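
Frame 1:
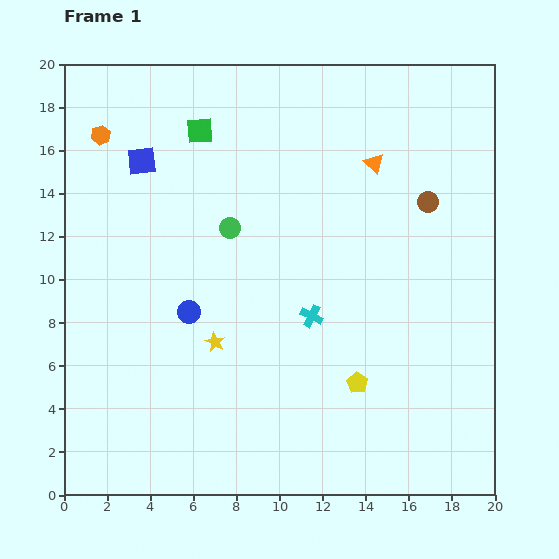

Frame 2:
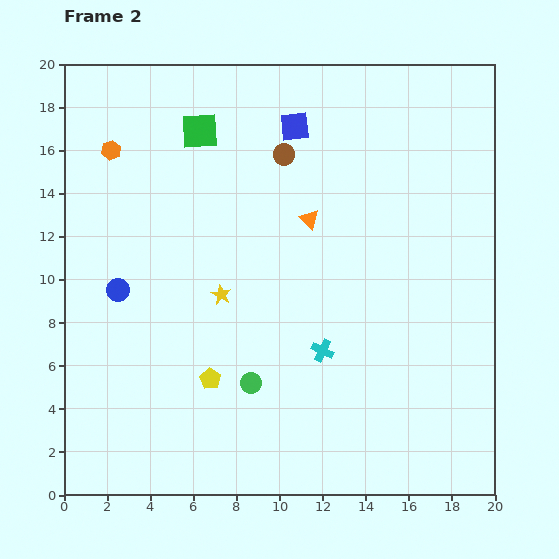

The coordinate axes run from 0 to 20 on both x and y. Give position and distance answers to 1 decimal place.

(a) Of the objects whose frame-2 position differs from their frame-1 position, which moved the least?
the orange hexagon

(moved 0.9)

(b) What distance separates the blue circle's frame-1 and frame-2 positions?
3.4

The blue circle moved from (5.8, 8.5) to (2.5, 9.5), a distance of √(3.3² + 1.0²) ≈ 3.4.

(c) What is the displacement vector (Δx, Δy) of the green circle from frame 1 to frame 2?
(1.0, -7.2)

The green circle was at (7.7, 12.4) in frame 1 and (8.7, 5.2) in frame 2.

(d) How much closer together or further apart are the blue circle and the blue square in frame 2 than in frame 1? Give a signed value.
+3.9

Distance in frame 1: 7.3. Distance in frame 2: 11.2.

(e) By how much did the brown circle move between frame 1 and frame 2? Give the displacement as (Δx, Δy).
(-6.7, 2.2)

The brown circle was at (16.9, 13.6) in frame 1 and (10.2, 15.8) in frame 2.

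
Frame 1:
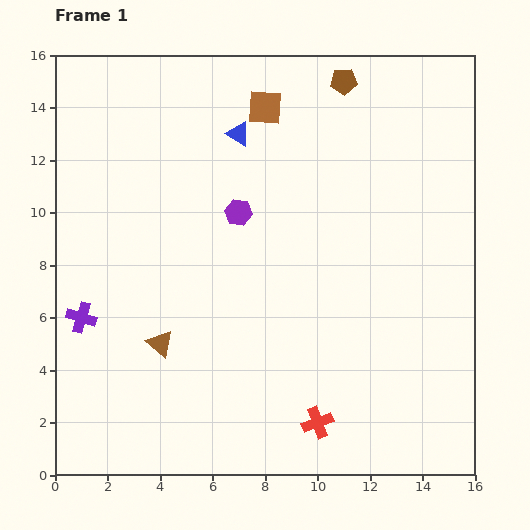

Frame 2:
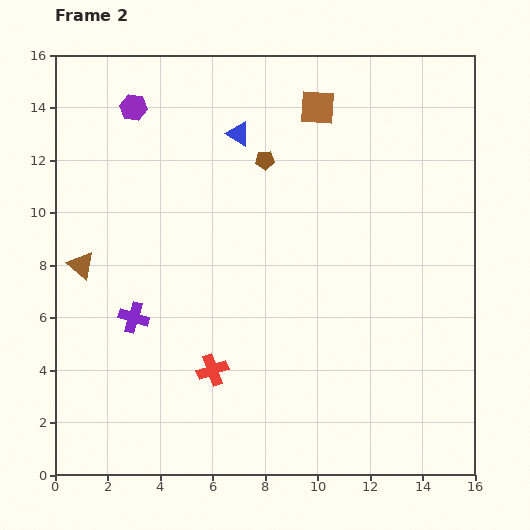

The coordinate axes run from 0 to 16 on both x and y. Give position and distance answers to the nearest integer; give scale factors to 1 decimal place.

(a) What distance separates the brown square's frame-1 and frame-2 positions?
2

The brown square moved from (8, 14) to (10, 14), a distance of √(2² + 0²) ≈ 2.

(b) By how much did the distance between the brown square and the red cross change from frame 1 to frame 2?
-1

Distance in frame 1: 12. Distance in frame 2: 11.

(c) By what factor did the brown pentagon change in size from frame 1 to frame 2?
0.7×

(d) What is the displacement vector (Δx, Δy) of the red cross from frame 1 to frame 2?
(-4, 2)

The red cross was at (10, 2) in frame 1 and (6, 4) in frame 2.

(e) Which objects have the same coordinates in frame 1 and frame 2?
the blue triangle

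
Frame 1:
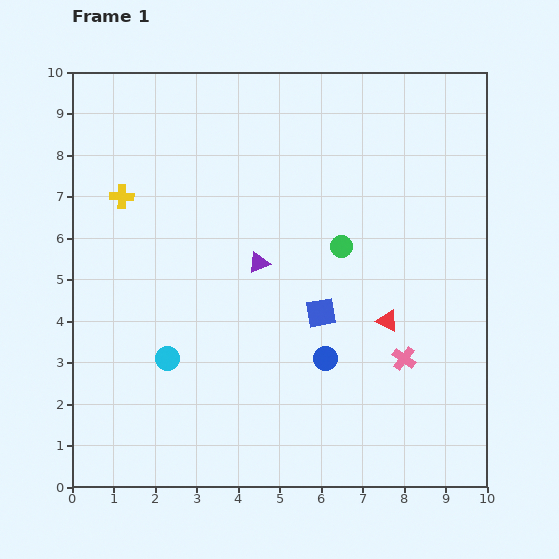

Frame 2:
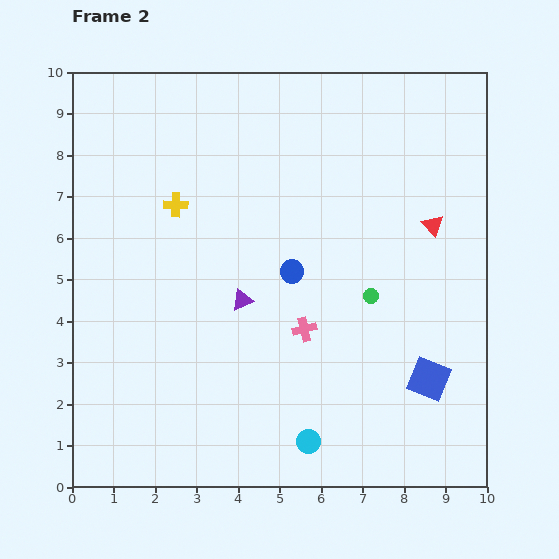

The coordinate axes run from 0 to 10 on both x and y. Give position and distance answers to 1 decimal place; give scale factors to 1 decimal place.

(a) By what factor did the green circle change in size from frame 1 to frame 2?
0.7×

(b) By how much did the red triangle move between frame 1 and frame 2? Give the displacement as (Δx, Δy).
(1.1, 2.3)

The red triangle was at (7.6, 4.0) in frame 1 and (8.7, 6.3) in frame 2.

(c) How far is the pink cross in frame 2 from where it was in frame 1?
2.5

The pink cross moved from (8.0, 3.1) to (5.6, 3.8), a distance of √(2.4² + 0.7²) ≈ 2.5.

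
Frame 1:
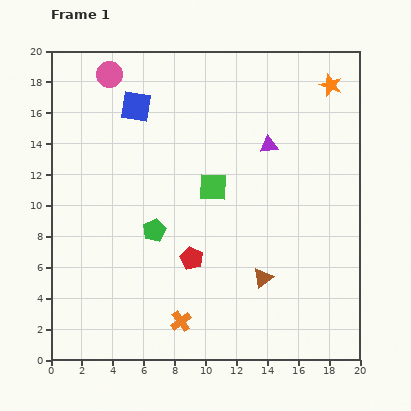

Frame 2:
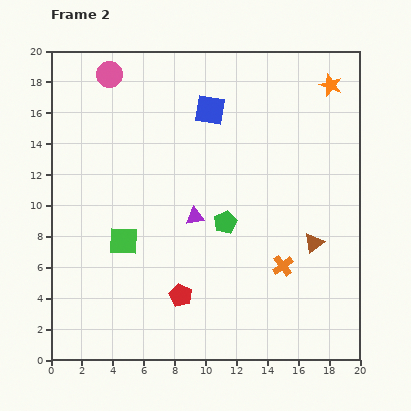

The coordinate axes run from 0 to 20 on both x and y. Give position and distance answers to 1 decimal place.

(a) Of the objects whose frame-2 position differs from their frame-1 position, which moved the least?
the red pentagon

(moved 2.5)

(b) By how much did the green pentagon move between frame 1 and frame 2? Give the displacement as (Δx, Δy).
(4.6, 0.5)

The green pentagon was at (6.7, 8.4) in frame 1 and (11.3, 8.9) in frame 2.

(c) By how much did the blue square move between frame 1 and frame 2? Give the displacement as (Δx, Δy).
(4.8, -0.2)

The blue square was at (5.5, 16.4) in frame 1 and (10.3, 16.2) in frame 2.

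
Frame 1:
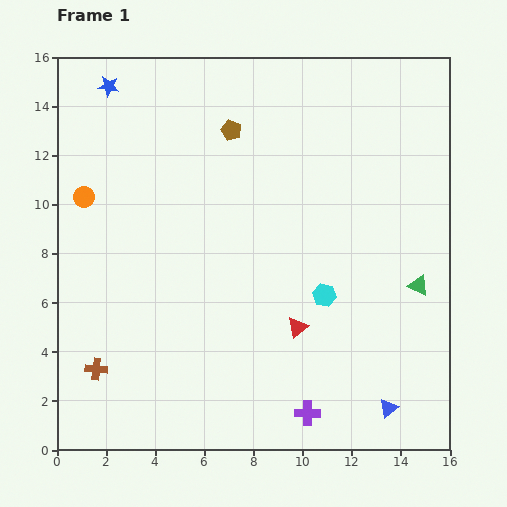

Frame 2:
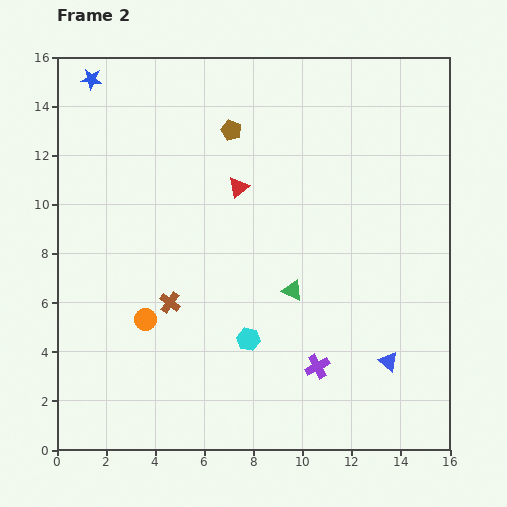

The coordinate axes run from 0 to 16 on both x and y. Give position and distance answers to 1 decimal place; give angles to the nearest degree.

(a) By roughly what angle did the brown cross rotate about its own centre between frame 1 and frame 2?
30° clockwise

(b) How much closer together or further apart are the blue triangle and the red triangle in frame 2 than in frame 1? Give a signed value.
+4.4

Distance in frame 1: 5.0. Distance in frame 2: 9.4.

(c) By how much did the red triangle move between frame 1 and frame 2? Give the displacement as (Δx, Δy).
(-2.4, 5.7)

The red triangle was at (9.8, 5.0) in frame 1 and (7.4, 10.7) in frame 2.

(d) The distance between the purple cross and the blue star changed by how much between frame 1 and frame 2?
-0.7

Distance in frame 1: 15.6. Distance in frame 2: 14.9.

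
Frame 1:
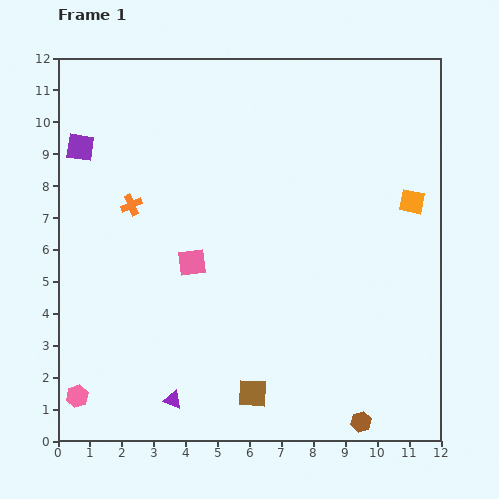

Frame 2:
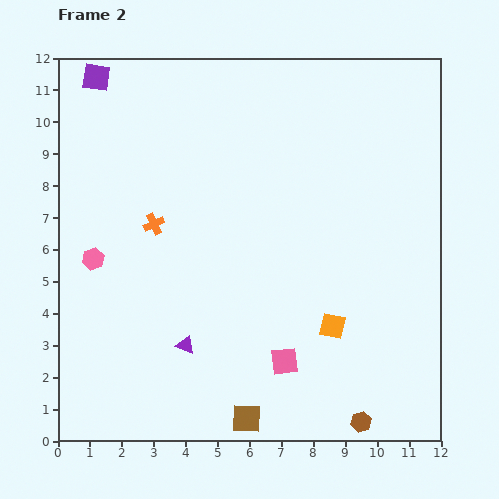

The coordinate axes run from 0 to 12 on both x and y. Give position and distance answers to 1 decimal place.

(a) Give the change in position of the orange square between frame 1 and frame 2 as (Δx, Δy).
(-2.5, -3.9)

The orange square was at (11.1, 7.5) in frame 1 and (8.6, 3.6) in frame 2.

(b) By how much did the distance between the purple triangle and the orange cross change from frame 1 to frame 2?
-2.3

Distance in frame 1: 6.2. Distance in frame 2: 3.9.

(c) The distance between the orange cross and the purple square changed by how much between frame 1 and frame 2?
+2.5

Distance in frame 1: 2.4. Distance in frame 2: 4.9.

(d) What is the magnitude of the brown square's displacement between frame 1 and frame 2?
0.8

The brown square moved from (6.1, 1.5) to (5.9, 0.7), a distance of √(0.2² + 0.8²) ≈ 0.8.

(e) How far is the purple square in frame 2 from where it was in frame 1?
2.3

The purple square moved from (0.7, 9.2) to (1.2, 11.4), a distance of √(0.5² + 2.2²) ≈ 2.3.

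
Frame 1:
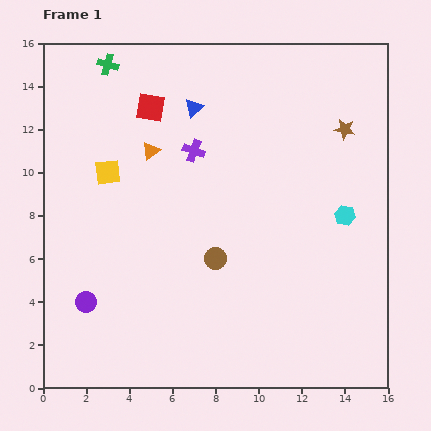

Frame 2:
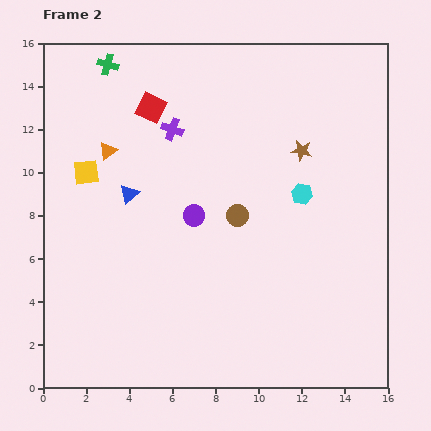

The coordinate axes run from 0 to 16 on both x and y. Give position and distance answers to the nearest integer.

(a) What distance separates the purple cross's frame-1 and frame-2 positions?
1

The purple cross moved from (7, 11) to (6, 12), a distance of √(1² + 1²) ≈ 1.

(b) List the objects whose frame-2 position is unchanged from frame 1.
the red square, the green cross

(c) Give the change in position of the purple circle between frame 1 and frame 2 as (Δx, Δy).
(5, 4)

The purple circle was at (2, 4) in frame 1 and (7, 8) in frame 2.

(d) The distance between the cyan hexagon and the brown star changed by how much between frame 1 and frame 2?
-2

Distance in frame 1: 4. Distance in frame 2: 2.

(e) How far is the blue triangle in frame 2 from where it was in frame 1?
5

The blue triangle moved from (7, 13) to (4, 9), a distance of √(3² + 4²) ≈ 5.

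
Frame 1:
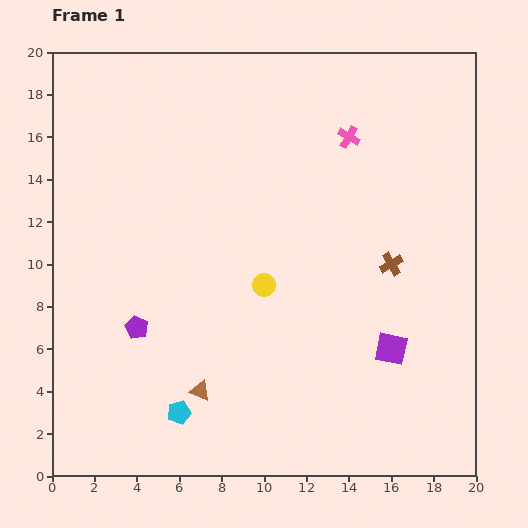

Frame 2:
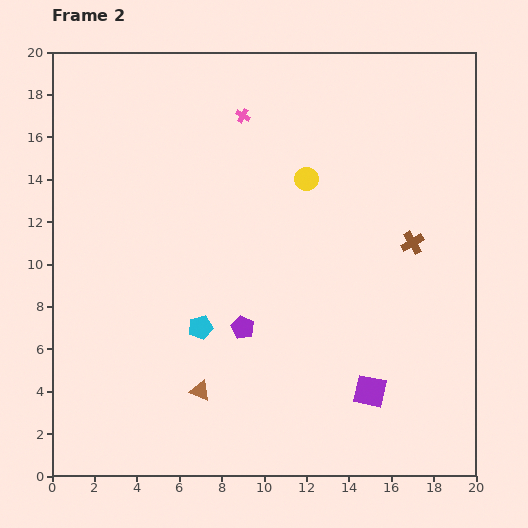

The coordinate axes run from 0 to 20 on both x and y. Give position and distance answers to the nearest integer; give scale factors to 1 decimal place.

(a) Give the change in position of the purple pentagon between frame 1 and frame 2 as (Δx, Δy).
(5, 0)

The purple pentagon was at (4, 7) in frame 1 and (9, 7) in frame 2.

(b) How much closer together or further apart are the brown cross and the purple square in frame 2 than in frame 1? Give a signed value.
+3

Distance in frame 1: 4. Distance in frame 2: 7.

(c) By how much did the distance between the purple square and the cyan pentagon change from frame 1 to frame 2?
-1

Distance in frame 1: 10. Distance in frame 2: 9.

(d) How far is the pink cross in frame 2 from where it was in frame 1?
5

The pink cross moved from (14, 16) to (9, 17), a distance of √(5² + 1²) ≈ 5.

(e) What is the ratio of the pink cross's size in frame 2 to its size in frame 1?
0.6×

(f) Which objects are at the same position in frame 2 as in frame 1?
the brown triangle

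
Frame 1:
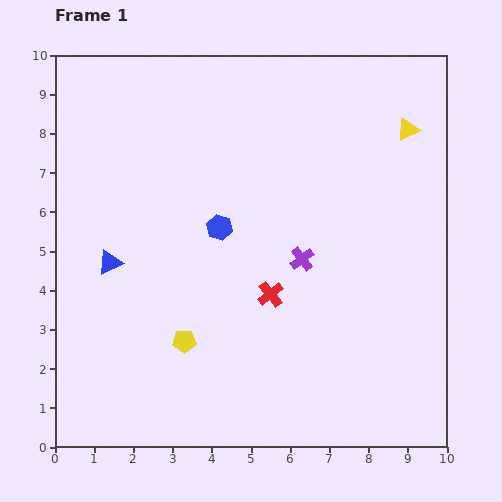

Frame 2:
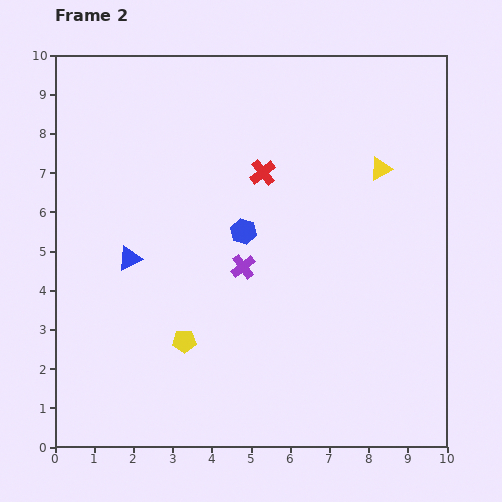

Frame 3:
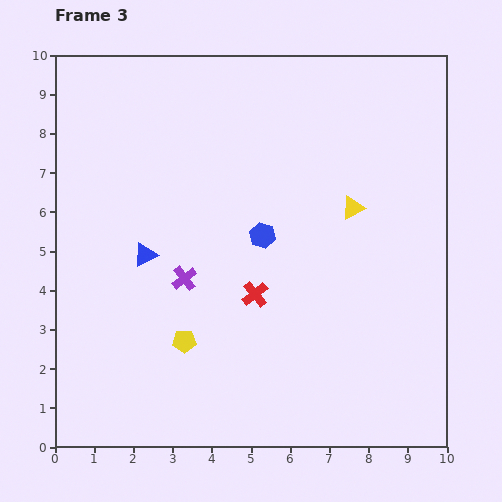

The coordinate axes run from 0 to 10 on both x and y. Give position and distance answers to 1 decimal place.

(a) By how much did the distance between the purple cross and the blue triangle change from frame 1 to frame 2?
-2.0

Distance in frame 1: 4.9. Distance in frame 2: 2.9.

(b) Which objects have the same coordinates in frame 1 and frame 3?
the yellow pentagon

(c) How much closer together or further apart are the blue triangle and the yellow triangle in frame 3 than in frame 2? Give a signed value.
-1.4

Distance in frame 2: 6.8. Distance in frame 3: 5.4.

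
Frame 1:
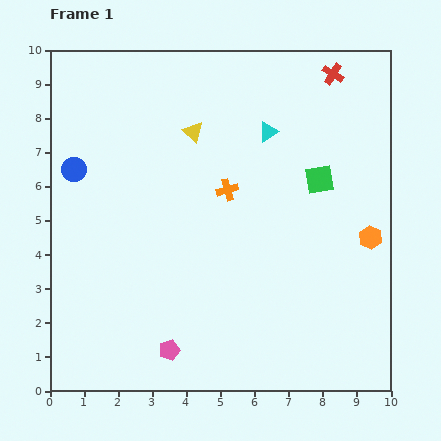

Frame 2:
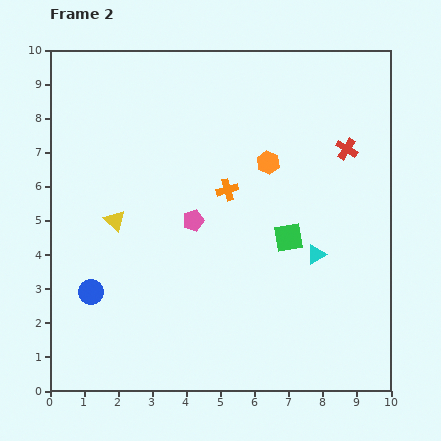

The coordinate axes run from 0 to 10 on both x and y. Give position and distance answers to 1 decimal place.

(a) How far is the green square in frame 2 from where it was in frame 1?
1.9

The green square moved from (7.9, 6.2) to (7.0, 4.5), a distance of √(0.9² + 1.7²) ≈ 1.9.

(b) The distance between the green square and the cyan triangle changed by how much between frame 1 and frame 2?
-1.2

Distance in frame 1: 2.1. Distance in frame 2: 0.9.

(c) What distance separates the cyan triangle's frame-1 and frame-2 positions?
3.9

The cyan triangle moved from (6.4, 7.6) to (7.8, 4.0), a distance of √(1.4² + 3.6²) ≈ 3.9.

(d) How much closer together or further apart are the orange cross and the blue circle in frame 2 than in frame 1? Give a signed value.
+0.5

Distance in frame 1: 4.5. Distance in frame 2: 5.0.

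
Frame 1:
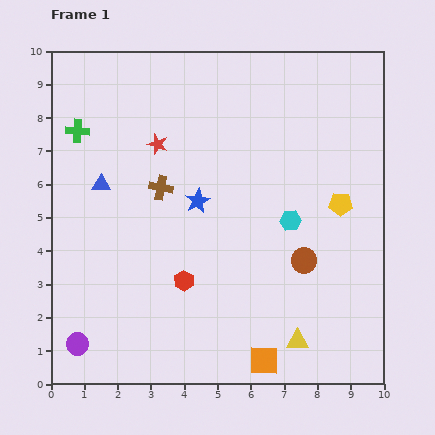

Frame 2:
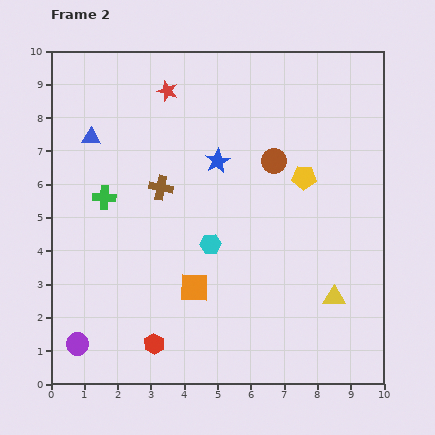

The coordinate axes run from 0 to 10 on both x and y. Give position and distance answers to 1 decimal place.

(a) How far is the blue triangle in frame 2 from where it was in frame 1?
1.4

The blue triangle moved from (1.5, 6.0) to (1.2, 7.4), a distance of √(0.3² + 1.4²) ≈ 1.4.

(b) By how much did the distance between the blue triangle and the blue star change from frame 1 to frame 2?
+1.0

Distance in frame 1: 2.9. Distance in frame 2: 3.9.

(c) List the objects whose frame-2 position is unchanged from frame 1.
the brown cross, the purple circle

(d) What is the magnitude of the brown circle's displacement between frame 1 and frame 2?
3.1

The brown circle moved from (7.6, 3.7) to (6.7, 6.7), a distance of √(0.9² + 3.0²) ≈ 3.1.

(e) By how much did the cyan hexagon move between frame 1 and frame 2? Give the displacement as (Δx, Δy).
(-2.4, -0.7)

The cyan hexagon was at (7.2, 4.9) in frame 1 and (4.8, 4.2) in frame 2.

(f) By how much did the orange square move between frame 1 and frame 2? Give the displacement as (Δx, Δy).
(-2.1, 2.2)

The orange square was at (6.4, 0.7) in frame 1 and (4.3, 2.9) in frame 2.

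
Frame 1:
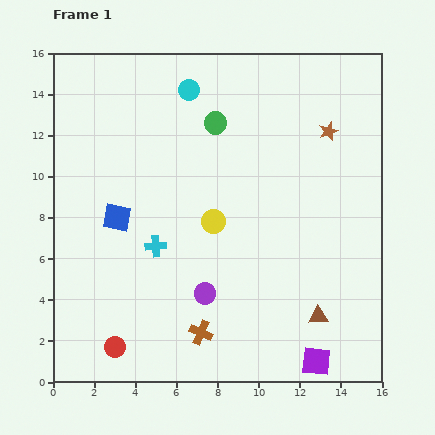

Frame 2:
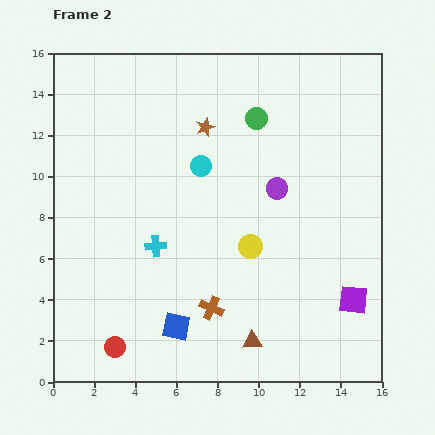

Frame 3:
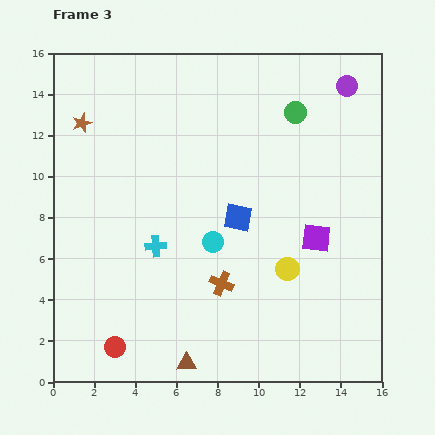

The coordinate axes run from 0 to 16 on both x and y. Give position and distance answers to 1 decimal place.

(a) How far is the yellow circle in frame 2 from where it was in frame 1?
2.2

The yellow circle moved from (7.8, 7.8) to (9.6, 6.6), a distance of √(1.8² + 1.2²) ≈ 2.2.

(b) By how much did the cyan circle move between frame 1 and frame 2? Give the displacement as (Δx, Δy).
(0.6, -3.7)

The cyan circle was at (6.6, 14.2) in frame 1 and (7.2, 10.5) in frame 2.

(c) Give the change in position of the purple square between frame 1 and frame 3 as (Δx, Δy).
(0.0, 6.0)

The purple square was at (12.8, 1.0) in frame 1 and (12.8, 7.0) in frame 3.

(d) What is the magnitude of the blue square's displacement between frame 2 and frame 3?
6.1

The blue square moved from (6.0, 2.7) to (9.0, 8.0), a distance of √(3.0² + 5.3²) ≈ 6.1.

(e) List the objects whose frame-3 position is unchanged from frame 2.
the red circle, the cyan cross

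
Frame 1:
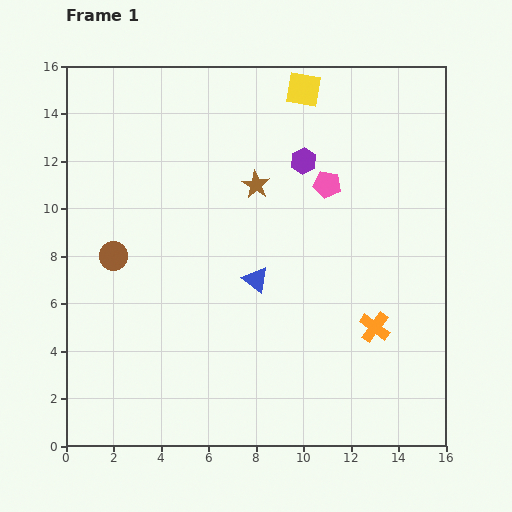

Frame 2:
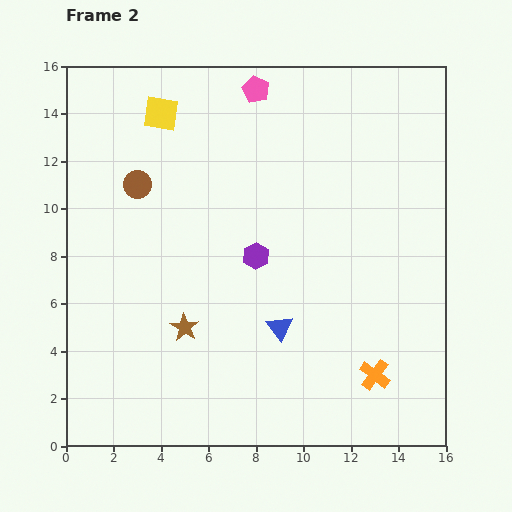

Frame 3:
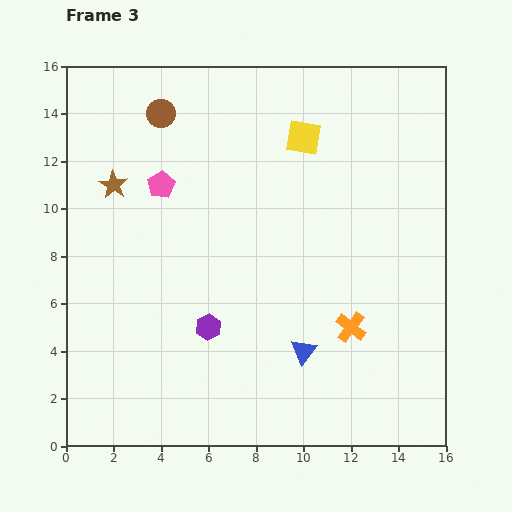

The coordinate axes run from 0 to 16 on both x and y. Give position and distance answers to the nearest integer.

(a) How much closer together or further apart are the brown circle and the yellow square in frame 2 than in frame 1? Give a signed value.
-8

Distance in frame 1: 11. Distance in frame 2: 3.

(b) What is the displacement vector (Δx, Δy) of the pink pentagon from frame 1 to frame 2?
(-3, 4)

The pink pentagon was at (11, 11) in frame 1 and (8, 15) in frame 2.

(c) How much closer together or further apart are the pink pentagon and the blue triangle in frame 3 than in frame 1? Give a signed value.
+4

Distance in frame 1: 5. Distance in frame 3: 9.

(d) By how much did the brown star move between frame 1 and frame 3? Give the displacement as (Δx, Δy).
(-6, 0)

The brown star was at (8, 11) in frame 1 and (2, 11) in frame 3.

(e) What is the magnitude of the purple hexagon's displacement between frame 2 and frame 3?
4

The purple hexagon moved from (8, 8) to (6, 5), a distance of √(2² + 3²) ≈ 4.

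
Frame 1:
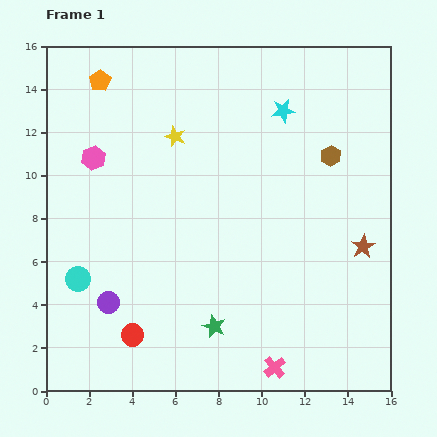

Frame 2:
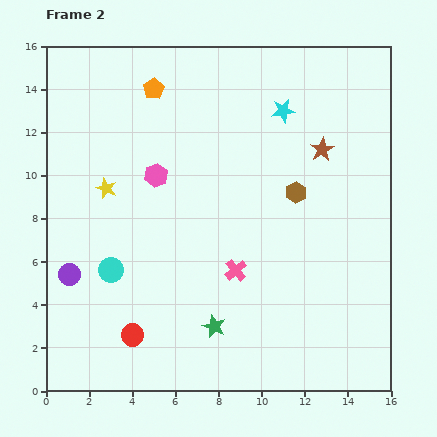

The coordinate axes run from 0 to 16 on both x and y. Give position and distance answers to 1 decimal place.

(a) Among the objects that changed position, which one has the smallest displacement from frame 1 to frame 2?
the cyan circle

(moved 1.6)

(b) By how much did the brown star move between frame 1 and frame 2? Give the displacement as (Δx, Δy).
(-1.9, 4.5)

The brown star was at (14.7, 6.7) in frame 1 and (12.8, 11.2) in frame 2.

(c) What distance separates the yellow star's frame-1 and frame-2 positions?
4.0

The yellow star moved from (6.0, 11.8) to (2.8, 9.4), a distance of √(3.2² + 2.4²) ≈ 4.0.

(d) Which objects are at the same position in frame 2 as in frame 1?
the green star, the red circle, the cyan star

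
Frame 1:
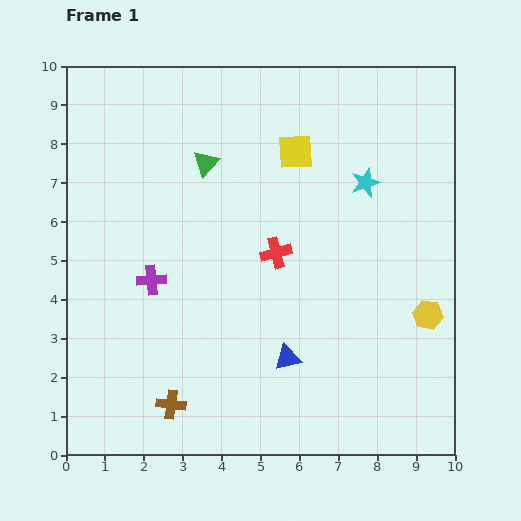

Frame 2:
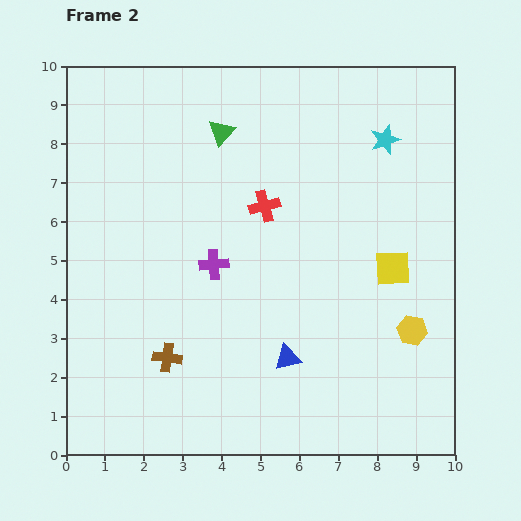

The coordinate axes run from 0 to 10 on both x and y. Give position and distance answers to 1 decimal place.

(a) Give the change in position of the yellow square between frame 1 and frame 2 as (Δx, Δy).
(2.5, -3.0)

The yellow square was at (5.9, 7.8) in frame 1 and (8.4, 4.8) in frame 2.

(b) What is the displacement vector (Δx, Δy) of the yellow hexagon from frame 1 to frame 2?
(-0.4, -0.4)

The yellow hexagon was at (9.3, 3.6) in frame 1 and (8.9, 3.2) in frame 2.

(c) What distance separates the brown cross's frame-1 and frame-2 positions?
1.2

The brown cross moved from (2.7, 1.3) to (2.6, 2.5), a distance of √(0.1² + 1.2²) ≈ 1.2.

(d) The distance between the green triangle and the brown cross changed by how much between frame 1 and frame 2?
-0.3

Distance in frame 1: 6.3. Distance in frame 2: 6.0.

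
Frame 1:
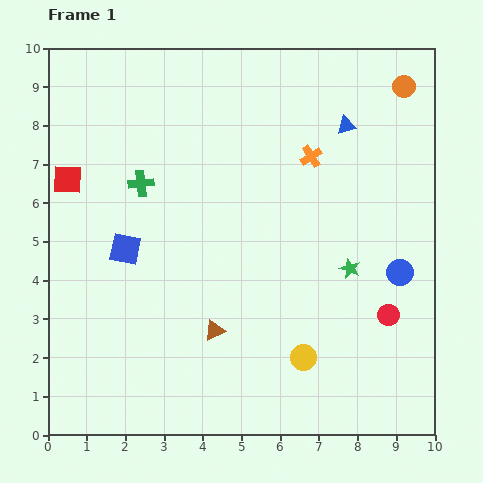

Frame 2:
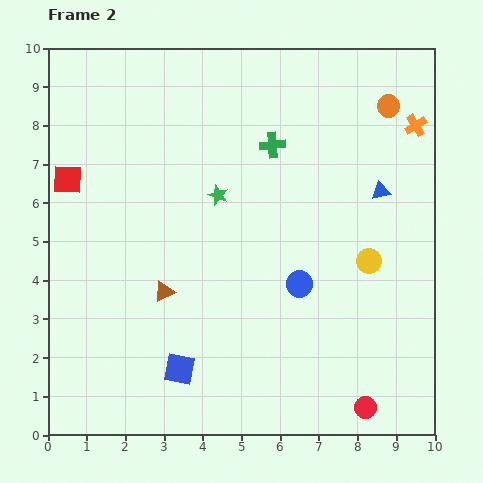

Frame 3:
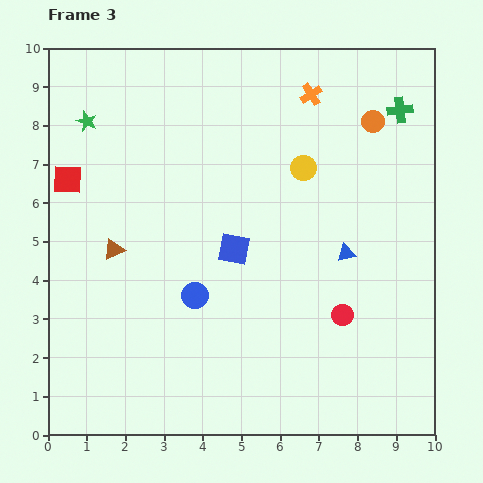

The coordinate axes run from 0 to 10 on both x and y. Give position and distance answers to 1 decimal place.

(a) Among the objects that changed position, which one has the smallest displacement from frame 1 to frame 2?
the orange circle

(moved 0.6)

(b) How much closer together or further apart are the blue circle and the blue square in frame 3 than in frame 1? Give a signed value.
-5.5

Distance in frame 1: 7.1. Distance in frame 3: 1.6.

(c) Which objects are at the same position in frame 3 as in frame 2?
the red square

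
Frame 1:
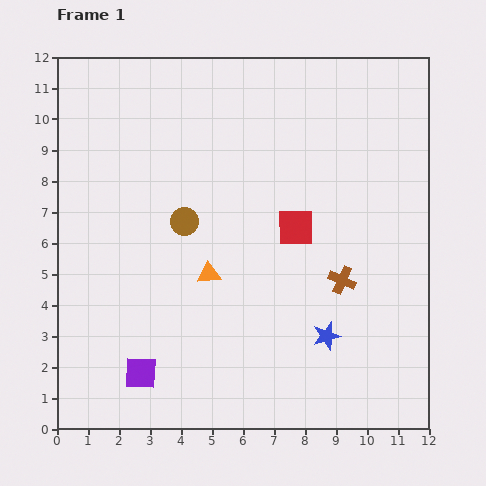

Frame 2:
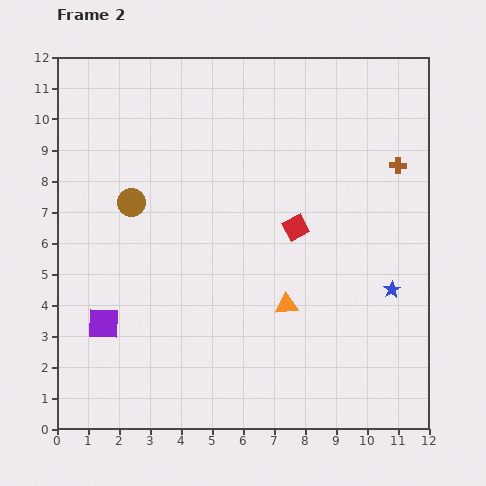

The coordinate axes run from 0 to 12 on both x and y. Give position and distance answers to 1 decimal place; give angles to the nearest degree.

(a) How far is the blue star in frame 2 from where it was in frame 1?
2.6

The blue star moved from (8.7, 3.0) to (10.8, 4.5), a distance of √(2.1² + 1.5²) ≈ 2.6.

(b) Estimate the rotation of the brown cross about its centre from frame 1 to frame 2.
21° counter-clockwise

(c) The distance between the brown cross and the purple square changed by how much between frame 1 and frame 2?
+3.6

Distance in frame 1: 7.2. Distance in frame 2: 10.8.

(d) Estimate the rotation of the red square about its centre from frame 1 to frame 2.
27° counter-clockwise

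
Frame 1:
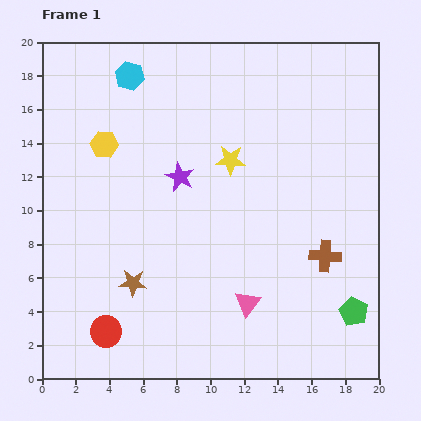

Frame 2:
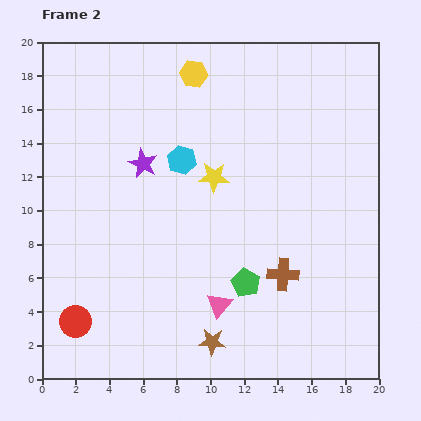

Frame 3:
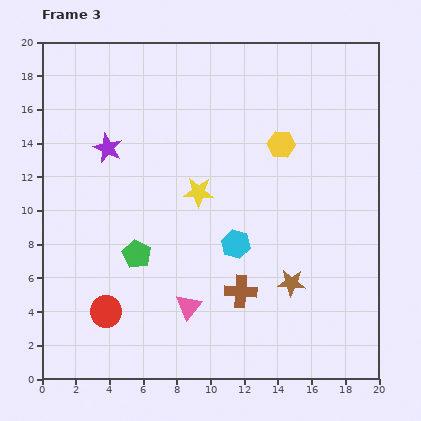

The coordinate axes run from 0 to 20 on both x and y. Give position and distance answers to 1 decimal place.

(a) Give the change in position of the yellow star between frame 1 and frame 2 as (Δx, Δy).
(-1.0, -1.0)

The yellow star was at (11.2, 13.0) in frame 1 and (10.2, 12.0) in frame 2.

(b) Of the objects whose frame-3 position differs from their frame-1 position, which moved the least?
the red circle

(moved 1.2)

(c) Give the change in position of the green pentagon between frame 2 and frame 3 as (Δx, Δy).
(-6.5, 1.7)

The green pentagon was at (12.1, 5.7) in frame 2 and (5.6, 7.4) in frame 3.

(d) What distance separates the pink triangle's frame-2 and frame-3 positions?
1.8

The pink triangle moved from (10.5, 4.4) to (8.7, 4.3), a distance of √(1.8² + 0.1²) ≈ 1.8.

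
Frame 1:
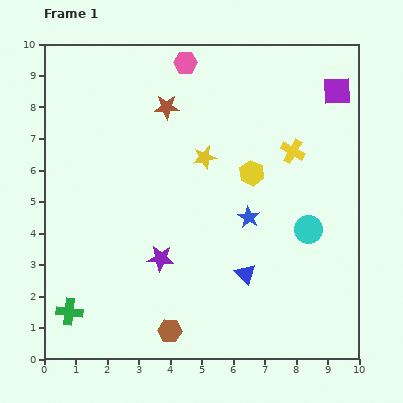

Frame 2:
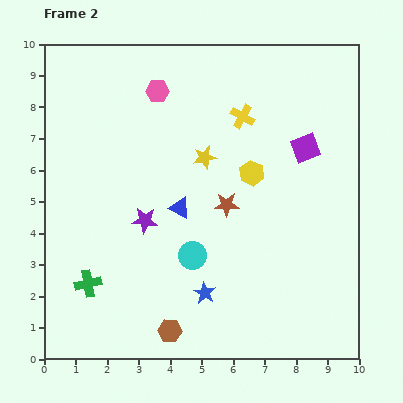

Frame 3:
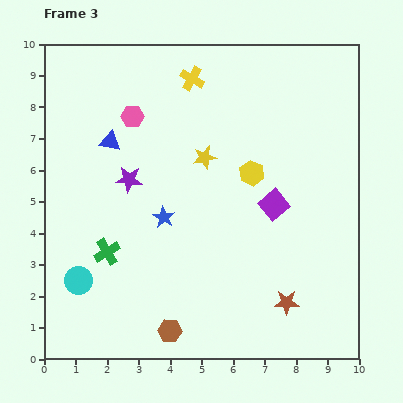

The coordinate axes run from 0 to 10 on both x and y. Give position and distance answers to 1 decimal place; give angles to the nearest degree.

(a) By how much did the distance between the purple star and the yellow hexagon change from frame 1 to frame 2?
-0.3

Distance in frame 1: 4.0. Distance in frame 2: 3.7.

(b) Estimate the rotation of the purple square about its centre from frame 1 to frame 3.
38° counter-clockwise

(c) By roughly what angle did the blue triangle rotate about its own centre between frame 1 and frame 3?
34° counter-clockwise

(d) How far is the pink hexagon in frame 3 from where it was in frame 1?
2.4

The pink hexagon moved from (4.5, 9.4) to (2.8, 7.7), a distance of √(1.7² + 1.7²) ≈ 2.4.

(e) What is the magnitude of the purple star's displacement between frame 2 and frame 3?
1.4

The purple star moved from (3.2, 4.4) to (2.7, 5.7), a distance of √(0.5² + 1.3²) ≈ 1.4.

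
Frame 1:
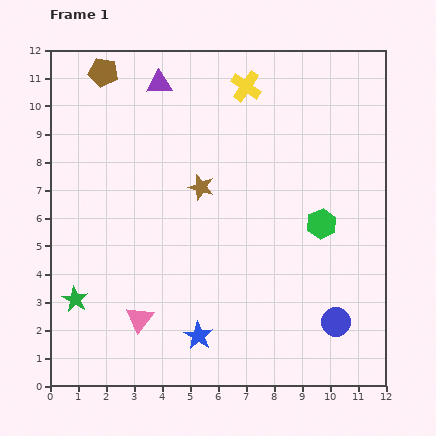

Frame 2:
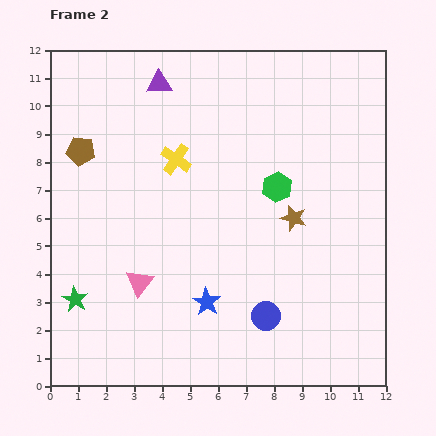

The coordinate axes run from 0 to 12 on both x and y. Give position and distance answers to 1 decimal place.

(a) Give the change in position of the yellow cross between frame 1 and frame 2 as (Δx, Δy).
(-2.5, -2.6)

The yellow cross was at (7.0, 10.7) in frame 1 and (4.5, 8.1) in frame 2.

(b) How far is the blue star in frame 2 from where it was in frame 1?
1.2

The blue star moved from (5.3, 1.8) to (5.6, 3.0), a distance of √(0.3² + 1.2²) ≈ 1.2.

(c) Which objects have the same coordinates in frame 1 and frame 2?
the purple triangle, the green star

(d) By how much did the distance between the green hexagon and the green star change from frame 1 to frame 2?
-1.0

Distance in frame 1: 9.2. Distance in frame 2: 8.2.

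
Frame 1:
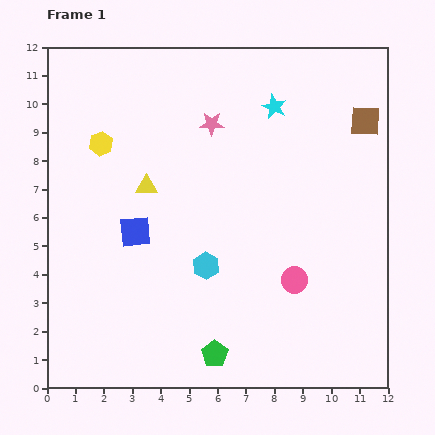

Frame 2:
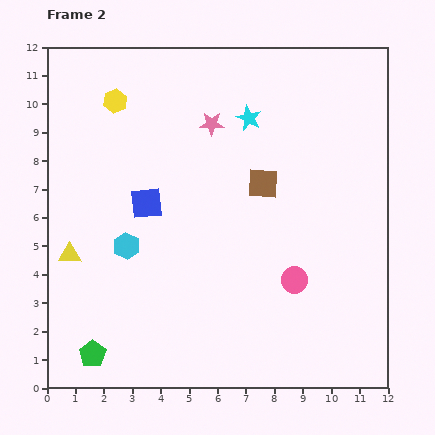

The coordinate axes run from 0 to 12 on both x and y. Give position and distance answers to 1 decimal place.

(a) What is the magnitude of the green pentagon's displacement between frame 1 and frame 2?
4.3

The green pentagon moved from (5.9, 1.2) to (1.6, 1.2), a distance of √(4.3² + 0.0²) ≈ 4.3.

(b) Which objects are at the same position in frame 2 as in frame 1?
the pink circle, the pink star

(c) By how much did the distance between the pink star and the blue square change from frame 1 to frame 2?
-1.1

Distance in frame 1: 4.7. Distance in frame 2: 3.6.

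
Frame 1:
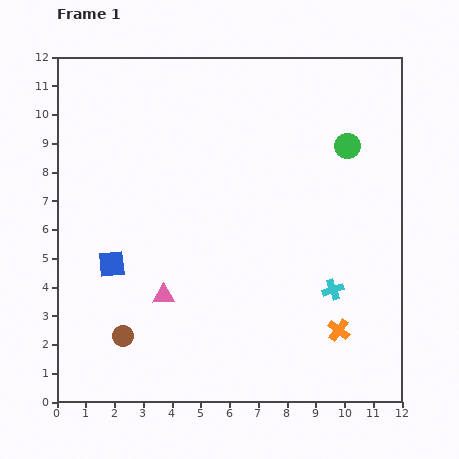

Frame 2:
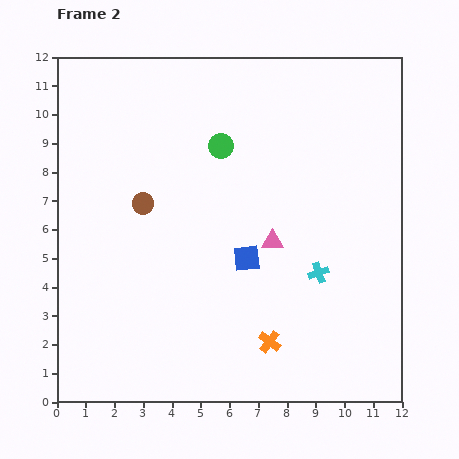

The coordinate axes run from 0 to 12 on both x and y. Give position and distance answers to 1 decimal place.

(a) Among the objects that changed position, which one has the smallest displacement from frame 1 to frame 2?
the cyan cross

(moved 0.8)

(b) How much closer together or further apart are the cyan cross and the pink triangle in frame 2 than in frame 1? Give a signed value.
-4.0

Distance in frame 1: 5.9. Distance in frame 2: 1.9.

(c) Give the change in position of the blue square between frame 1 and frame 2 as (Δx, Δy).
(4.7, 0.2)

The blue square was at (1.9, 4.8) in frame 1 and (6.6, 5.0) in frame 2.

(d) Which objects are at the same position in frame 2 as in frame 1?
none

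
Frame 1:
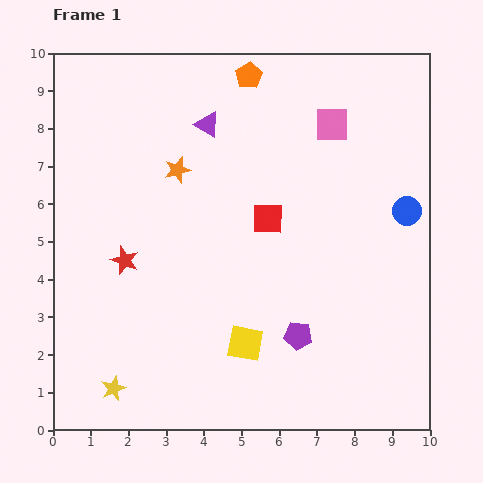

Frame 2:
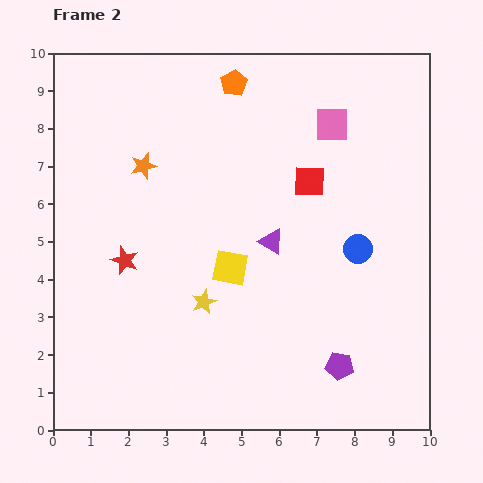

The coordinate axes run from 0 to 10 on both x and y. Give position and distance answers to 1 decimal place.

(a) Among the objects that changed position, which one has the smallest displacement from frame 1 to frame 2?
the orange pentagon

(moved 0.4)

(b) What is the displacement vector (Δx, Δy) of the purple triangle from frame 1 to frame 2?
(1.7, -3.1)

The purple triangle was at (4.1, 8.1) in frame 1 and (5.8, 5.0) in frame 2.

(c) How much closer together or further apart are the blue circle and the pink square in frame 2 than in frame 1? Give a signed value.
+0.4

Distance in frame 1: 3.0. Distance in frame 2: 3.4.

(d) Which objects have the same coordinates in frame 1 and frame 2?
the pink square, the red star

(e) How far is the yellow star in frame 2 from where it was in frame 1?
3.3

The yellow star moved from (1.6, 1.1) to (4.0, 3.4), a distance of √(2.4² + 2.3²) ≈ 3.3.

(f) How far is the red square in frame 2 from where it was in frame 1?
1.5

The red square moved from (5.7, 5.6) to (6.8, 6.6), a distance of √(1.1² + 1.0²) ≈ 1.5.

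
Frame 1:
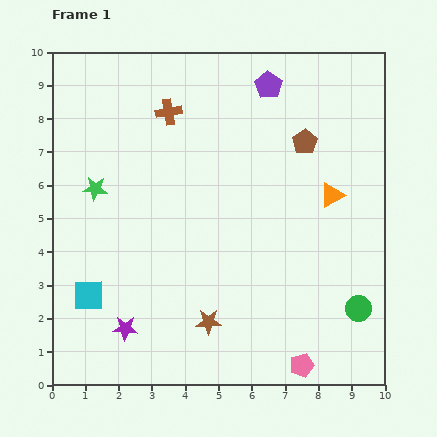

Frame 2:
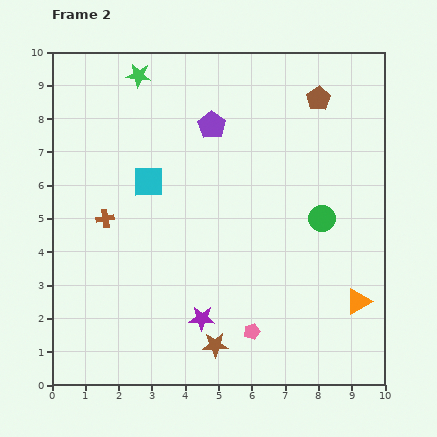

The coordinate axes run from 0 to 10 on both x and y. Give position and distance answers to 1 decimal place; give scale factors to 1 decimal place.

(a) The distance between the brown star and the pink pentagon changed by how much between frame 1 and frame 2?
-1.9

Distance in frame 1: 3.1. Distance in frame 2: 1.2.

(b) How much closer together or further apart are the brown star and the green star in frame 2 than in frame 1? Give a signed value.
+3.2

Distance in frame 1: 5.2. Distance in frame 2: 8.4.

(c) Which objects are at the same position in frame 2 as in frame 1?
none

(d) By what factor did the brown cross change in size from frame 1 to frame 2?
0.7×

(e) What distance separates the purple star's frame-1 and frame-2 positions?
2.3

The purple star moved from (2.2, 1.7) to (4.5, 2.0), a distance of √(2.3² + 0.3²) ≈ 2.3.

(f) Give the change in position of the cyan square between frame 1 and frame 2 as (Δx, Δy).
(1.8, 3.4)

The cyan square was at (1.1, 2.7) in frame 1 and (2.9, 6.1) in frame 2.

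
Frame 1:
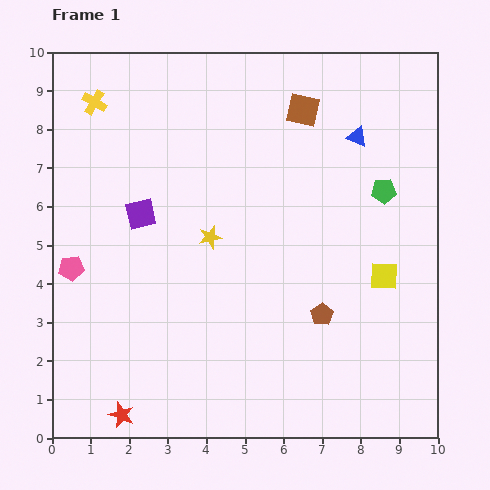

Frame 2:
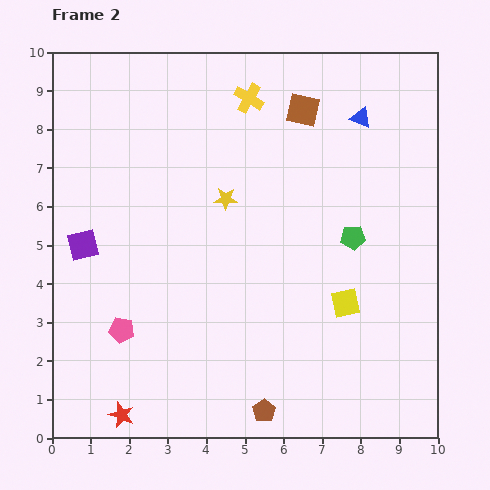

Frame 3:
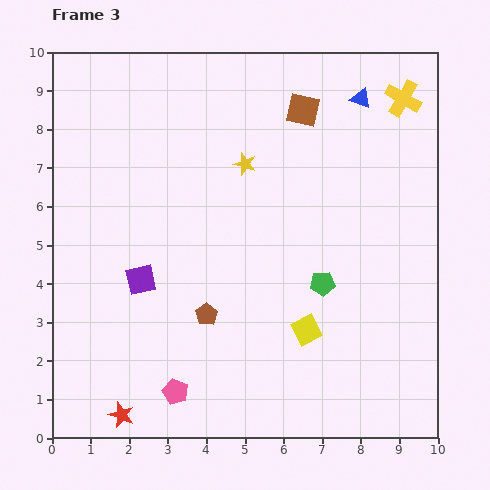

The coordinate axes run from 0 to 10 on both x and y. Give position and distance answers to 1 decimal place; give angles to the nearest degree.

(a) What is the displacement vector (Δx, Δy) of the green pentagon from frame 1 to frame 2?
(-0.8, -1.2)

The green pentagon was at (8.6, 6.4) in frame 1 and (7.8, 5.2) in frame 2.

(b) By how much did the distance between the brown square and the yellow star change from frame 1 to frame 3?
-2.0

Distance in frame 1: 4.1. Distance in frame 3: 2.1.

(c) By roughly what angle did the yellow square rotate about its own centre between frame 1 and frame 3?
31° counter-clockwise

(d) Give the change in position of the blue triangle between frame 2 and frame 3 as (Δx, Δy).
(0.0, 0.5)

The blue triangle was at (8.0, 8.3) in frame 2 and (8.0, 8.8) in frame 3.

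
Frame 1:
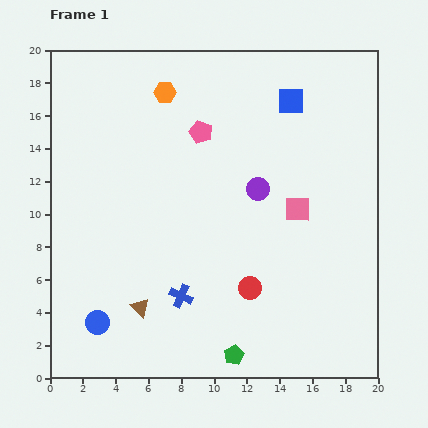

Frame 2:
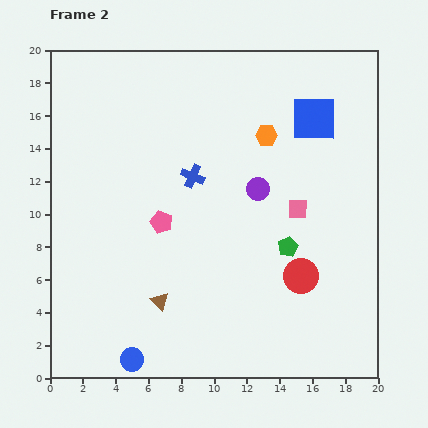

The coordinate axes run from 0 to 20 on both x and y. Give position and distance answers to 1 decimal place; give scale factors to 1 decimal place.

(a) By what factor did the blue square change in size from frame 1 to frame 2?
1.7×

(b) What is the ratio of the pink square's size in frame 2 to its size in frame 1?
0.8×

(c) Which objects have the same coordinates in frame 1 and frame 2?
the purple circle, the pink square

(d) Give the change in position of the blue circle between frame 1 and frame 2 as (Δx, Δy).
(2.1, -2.3)

The blue circle was at (2.9, 3.4) in frame 1 and (5.0, 1.1) in frame 2.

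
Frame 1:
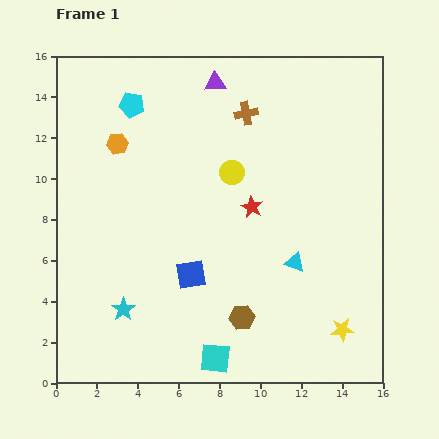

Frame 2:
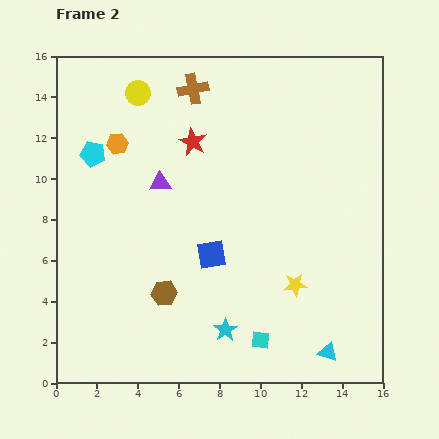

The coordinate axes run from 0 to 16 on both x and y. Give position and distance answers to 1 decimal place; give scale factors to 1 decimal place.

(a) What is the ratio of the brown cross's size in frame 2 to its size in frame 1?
1.3×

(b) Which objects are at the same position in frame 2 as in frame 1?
the orange hexagon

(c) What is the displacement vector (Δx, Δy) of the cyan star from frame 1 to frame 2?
(5.0, -1.0)

The cyan star was at (3.3, 3.6) in frame 1 and (8.3, 2.6) in frame 2.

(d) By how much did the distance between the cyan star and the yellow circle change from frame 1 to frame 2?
+3.9

Distance in frame 1: 8.5. Distance in frame 2: 12.4.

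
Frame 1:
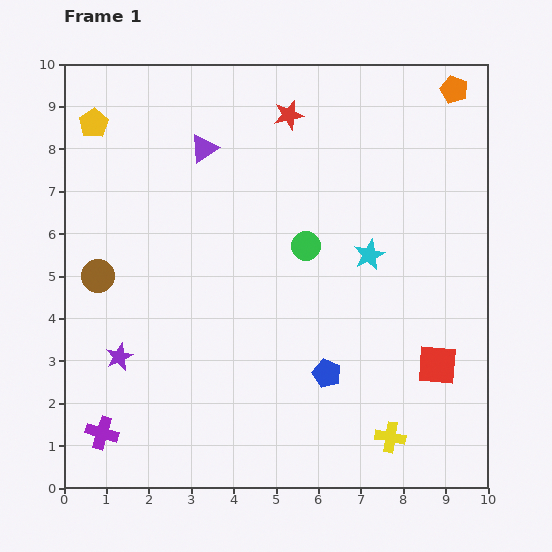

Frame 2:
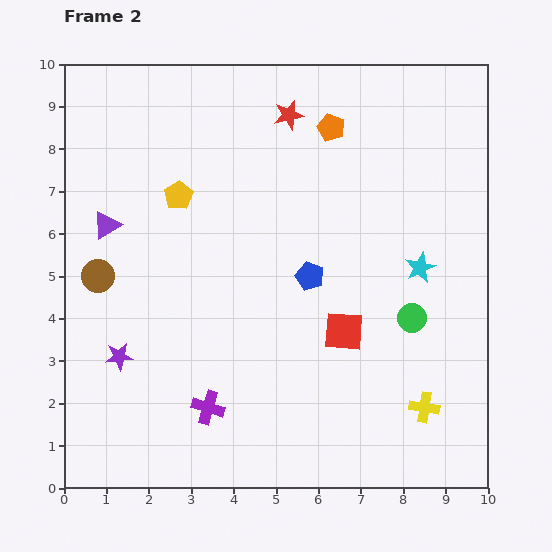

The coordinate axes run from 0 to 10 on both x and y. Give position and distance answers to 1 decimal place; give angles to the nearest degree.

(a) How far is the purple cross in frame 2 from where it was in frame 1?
2.6

The purple cross moved from (0.9, 1.3) to (3.4, 1.9), a distance of √(2.5² + 0.6²) ≈ 2.6.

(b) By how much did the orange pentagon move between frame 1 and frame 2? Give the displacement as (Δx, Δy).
(-2.9, -0.9)

The orange pentagon was at (9.2, 9.4) in frame 1 and (6.3, 8.5) in frame 2.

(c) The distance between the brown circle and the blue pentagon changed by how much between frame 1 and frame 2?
-0.9

Distance in frame 1: 5.9. Distance in frame 2: 5.0.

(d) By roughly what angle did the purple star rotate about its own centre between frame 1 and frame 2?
17° clockwise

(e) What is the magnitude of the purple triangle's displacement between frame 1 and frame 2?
2.9

The purple triangle moved from (3.3, 8.0) to (1.0, 6.2), a distance of √(2.3² + 1.8²) ≈ 2.9.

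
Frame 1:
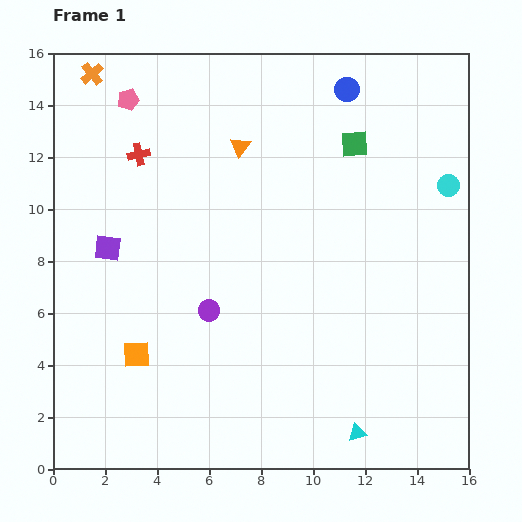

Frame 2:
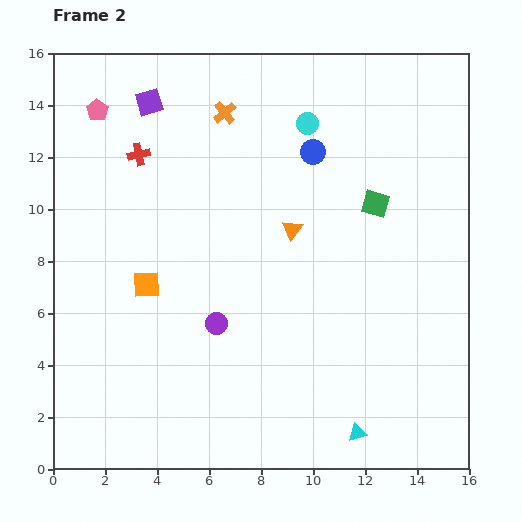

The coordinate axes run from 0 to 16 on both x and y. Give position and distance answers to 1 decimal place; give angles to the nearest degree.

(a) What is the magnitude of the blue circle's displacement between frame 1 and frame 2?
2.7

The blue circle moved from (11.3, 14.6) to (10.0, 12.2), a distance of √(1.3² + 2.4²) ≈ 2.7.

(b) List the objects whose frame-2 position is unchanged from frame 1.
the red cross, the cyan triangle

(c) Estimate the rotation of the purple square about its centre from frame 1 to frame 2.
24° counter-clockwise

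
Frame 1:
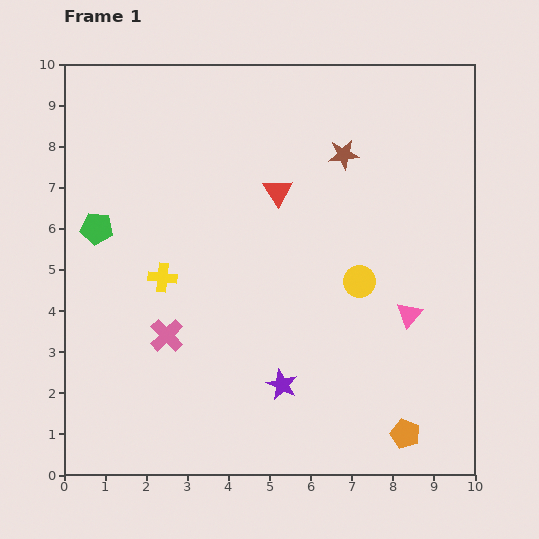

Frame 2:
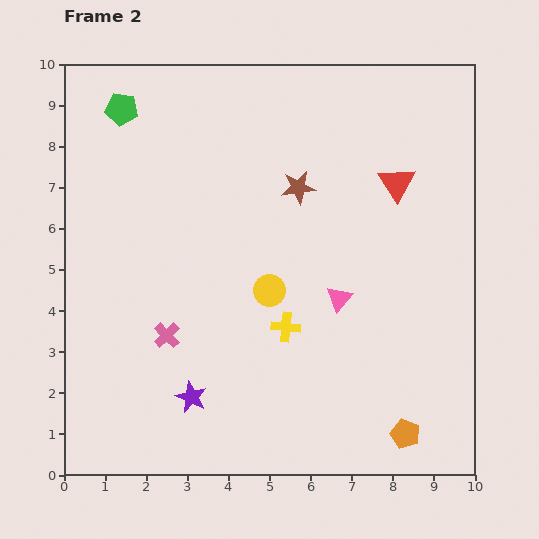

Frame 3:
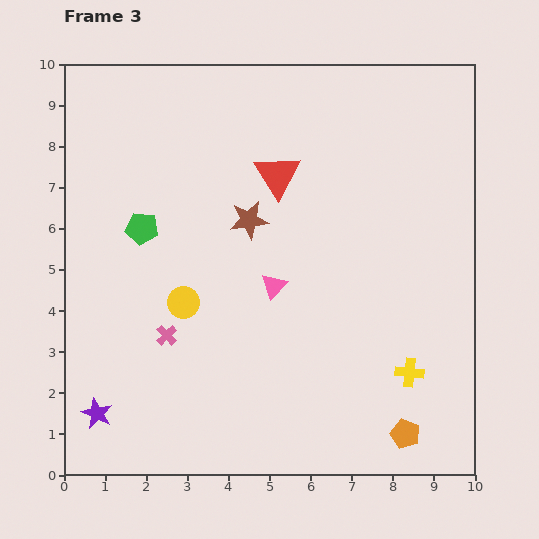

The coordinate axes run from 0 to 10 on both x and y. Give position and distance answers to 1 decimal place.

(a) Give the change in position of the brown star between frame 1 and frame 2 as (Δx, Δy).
(-1.1, -0.8)

The brown star was at (6.8, 7.8) in frame 1 and (5.7, 7.0) in frame 2.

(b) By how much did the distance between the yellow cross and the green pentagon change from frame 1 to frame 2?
+4.6

Distance in frame 1: 2.0. Distance in frame 2: 6.6.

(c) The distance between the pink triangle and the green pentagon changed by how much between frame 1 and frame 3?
-4.4

Distance in frame 1: 7.9. Distance in frame 3: 3.5.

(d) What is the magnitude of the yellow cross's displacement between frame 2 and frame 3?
3.2

The yellow cross moved from (5.4, 3.6) to (8.4, 2.5), a distance of √(3.0² + 1.1²) ≈ 3.2.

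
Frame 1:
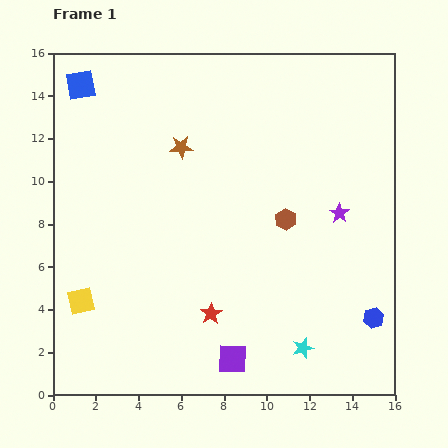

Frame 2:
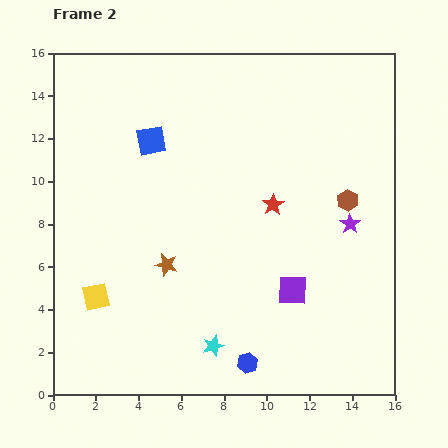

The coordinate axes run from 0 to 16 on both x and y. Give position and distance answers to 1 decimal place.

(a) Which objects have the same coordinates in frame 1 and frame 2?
none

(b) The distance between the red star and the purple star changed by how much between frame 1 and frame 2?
-3.9

Distance in frame 1: 7.6. Distance in frame 2: 3.7.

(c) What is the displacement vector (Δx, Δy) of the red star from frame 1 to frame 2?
(2.9, 5.1)

The red star was at (7.4, 3.8) in frame 1 and (10.3, 8.9) in frame 2.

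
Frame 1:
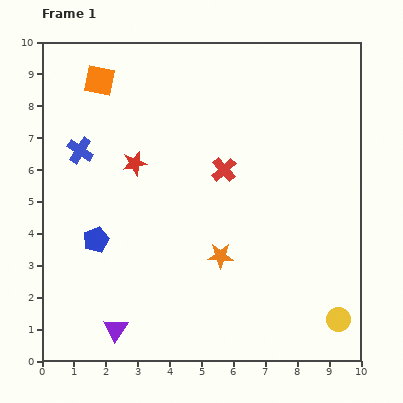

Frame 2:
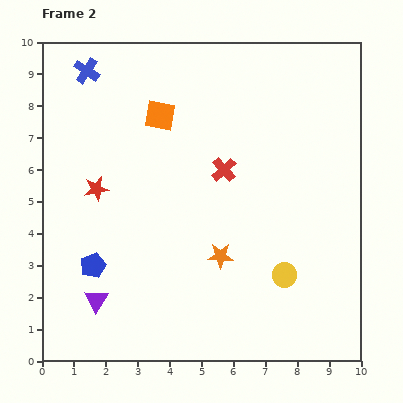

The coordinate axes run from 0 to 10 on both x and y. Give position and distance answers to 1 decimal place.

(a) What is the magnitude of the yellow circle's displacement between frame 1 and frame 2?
2.2

The yellow circle moved from (9.3, 1.3) to (7.6, 2.7), a distance of √(1.7² + 1.4²) ≈ 2.2.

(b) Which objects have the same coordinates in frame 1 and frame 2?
the red cross, the orange star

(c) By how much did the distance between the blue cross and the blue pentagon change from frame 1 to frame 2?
+3.3

Distance in frame 1: 2.8. Distance in frame 2: 6.1.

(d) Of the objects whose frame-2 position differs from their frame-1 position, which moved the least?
the blue pentagon

(moved 0.8)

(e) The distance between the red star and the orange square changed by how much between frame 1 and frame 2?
+0.2

Distance in frame 1: 2.8. Distance in frame 2: 3.0.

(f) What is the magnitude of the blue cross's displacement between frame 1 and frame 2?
2.5

The blue cross moved from (1.2, 6.6) to (1.4, 9.1), a distance of √(0.2² + 2.5²) ≈ 2.5.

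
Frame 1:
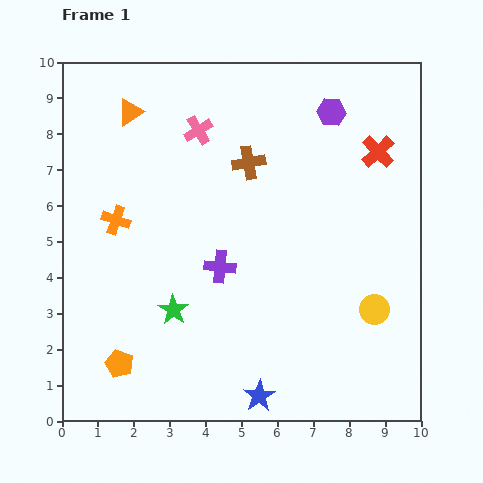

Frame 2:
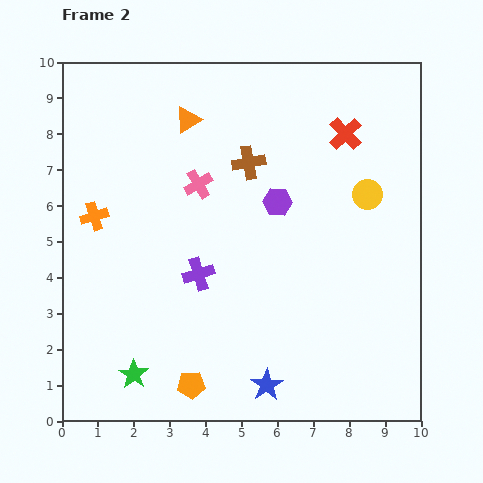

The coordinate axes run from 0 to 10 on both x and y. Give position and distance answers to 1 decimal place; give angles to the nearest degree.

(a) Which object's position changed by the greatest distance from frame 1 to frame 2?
the yellow circle

(moved 3.2; next 2.9)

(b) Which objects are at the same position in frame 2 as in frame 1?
the brown cross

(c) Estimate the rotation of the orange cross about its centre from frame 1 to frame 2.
37° counter-clockwise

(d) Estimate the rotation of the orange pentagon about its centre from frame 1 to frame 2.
26° counter-clockwise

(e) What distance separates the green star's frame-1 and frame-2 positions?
2.1

The green star moved from (3.1, 3.1) to (2.0, 1.3), a distance of √(1.1² + 1.8²) ≈ 2.1.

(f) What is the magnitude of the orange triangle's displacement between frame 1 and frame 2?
1.6

The orange triangle moved from (1.9, 8.6) to (3.5, 8.4), a distance of √(1.6² + 0.2²) ≈ 1.6.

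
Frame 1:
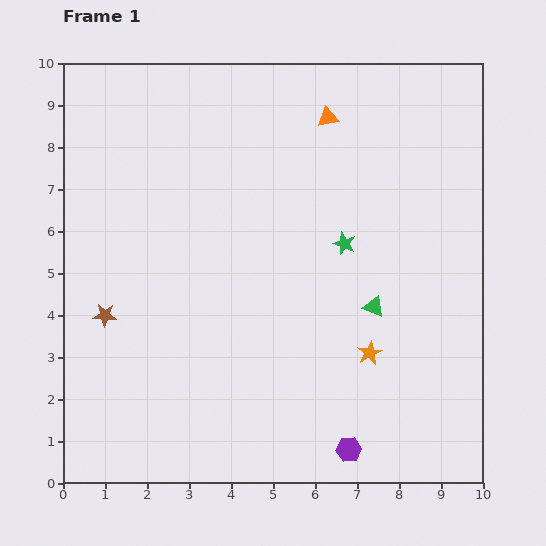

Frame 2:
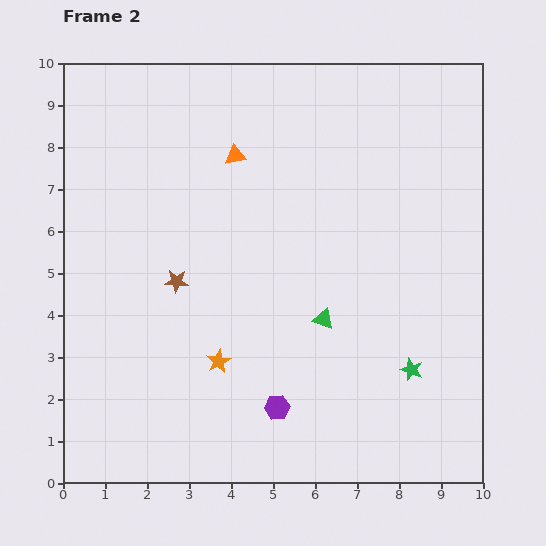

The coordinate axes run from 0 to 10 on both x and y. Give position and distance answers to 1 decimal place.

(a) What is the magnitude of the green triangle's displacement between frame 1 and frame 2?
1.2

The green triangle moved from (7.4, 4.2) to (6.2, 3.9), a distance of √(1.2² + 0.3²) ≈ 1.2.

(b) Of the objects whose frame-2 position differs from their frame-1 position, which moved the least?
the green triangle

(moved 1.2)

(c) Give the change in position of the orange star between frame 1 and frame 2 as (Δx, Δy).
(-3.6, -0.2)

The orange star was at (7.3, 3.1) in frame 1 and (3.7, 2.9) in frame 2.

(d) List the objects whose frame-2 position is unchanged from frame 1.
none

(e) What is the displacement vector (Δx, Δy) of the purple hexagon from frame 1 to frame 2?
(-1.7, 1.0)

The purple hexagon was at (6.8, 0.8) in frame 1 and (5.1, 1.8) in frame 2.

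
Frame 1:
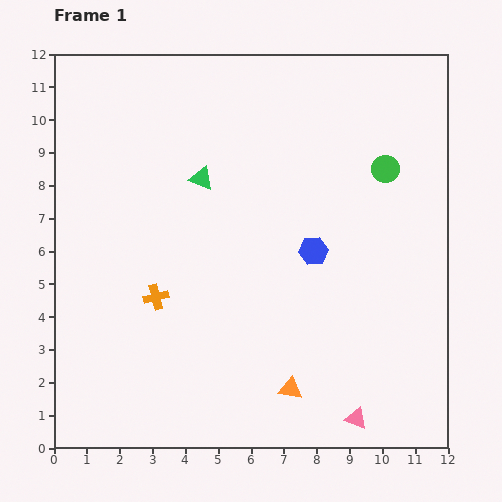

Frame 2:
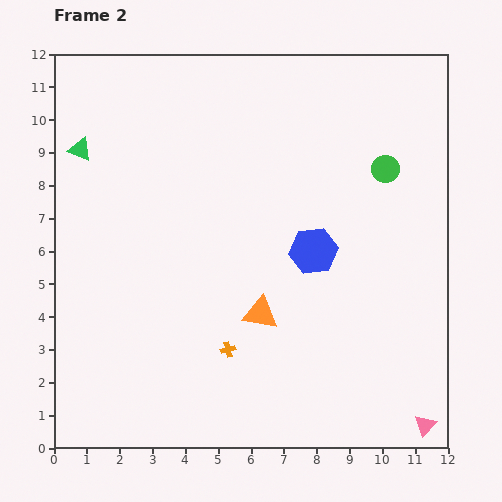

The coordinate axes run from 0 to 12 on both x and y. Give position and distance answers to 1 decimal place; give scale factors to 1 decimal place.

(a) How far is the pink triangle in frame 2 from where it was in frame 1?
2.1

The pink triangle moved from (9.2, 0.9) to (11.3, 0.7), a distance of √(2.1² + 0.2²) ≈ 2.1.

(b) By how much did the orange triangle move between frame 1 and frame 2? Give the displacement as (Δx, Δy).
(-0.9, 2.3)

The orange triangle was at (7.2, 1.8) in frame 1 and (6.3, 4.1) in frame 2.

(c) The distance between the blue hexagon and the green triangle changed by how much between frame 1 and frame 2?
+3.7

Distance in frame 1: 4.0. Distance in frame 2: 7.7.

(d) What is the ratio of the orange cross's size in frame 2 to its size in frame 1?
0.6×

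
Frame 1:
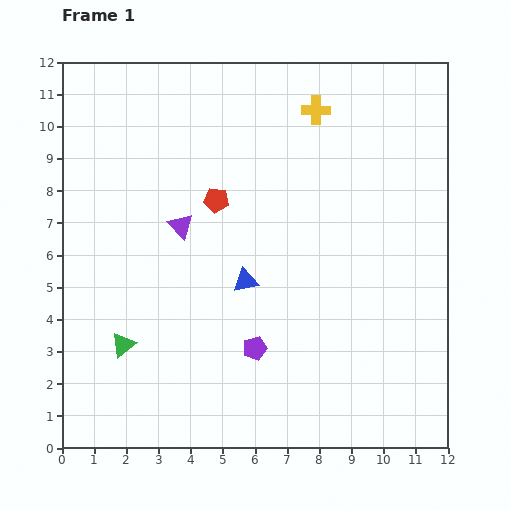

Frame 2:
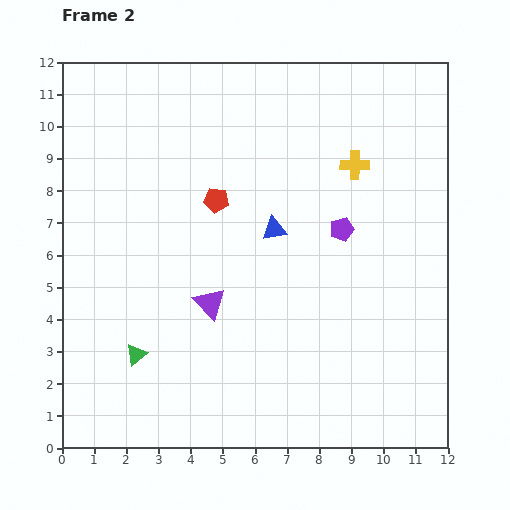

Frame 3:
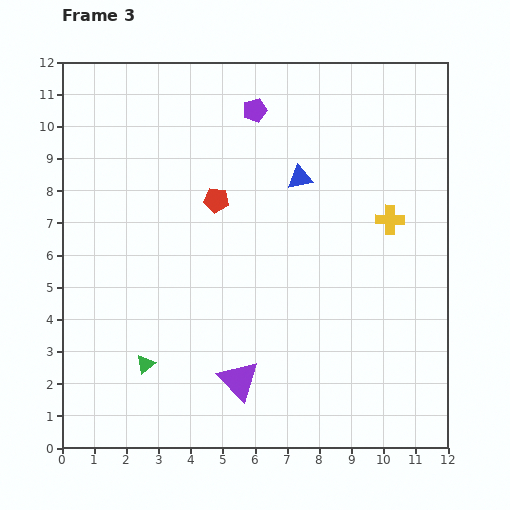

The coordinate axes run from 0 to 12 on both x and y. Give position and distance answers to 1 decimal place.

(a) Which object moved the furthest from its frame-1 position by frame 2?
the purple pentagon

(moved 4.6; next 2.6)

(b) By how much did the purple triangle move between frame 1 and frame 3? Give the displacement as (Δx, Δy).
(1.8, -4.8)

The purple triangle was at (3.7, 6.9) in frame 1 and (5.5, 2.1) in frame 3.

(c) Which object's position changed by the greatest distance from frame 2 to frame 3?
the purple pentagon

(moved 4.6; next 2.6)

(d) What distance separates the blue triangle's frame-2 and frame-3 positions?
1.8

The blue triangle moved from (6.6, 6.8) to (7.4, 8.4), a distance of √(0.8² + 1.6²) ≈ 1.8.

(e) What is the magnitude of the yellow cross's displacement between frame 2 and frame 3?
2.0

The yellow cross moved from (9.1, 8.8) to (10.2, 7.1), a distance of √(1.1² + 1.7²) ≈ 2.0.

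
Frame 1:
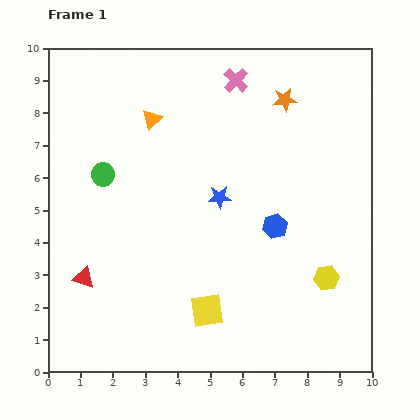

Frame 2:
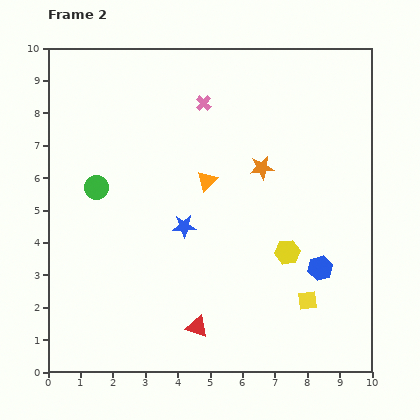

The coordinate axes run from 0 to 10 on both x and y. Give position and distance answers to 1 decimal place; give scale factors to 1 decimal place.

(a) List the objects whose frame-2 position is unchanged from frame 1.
none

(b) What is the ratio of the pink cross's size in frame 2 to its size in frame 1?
0.6×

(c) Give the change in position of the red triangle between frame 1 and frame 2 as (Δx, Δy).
(3.5, -1.5)

The red triangle was at (1.1, 2.9) in frame 1 and (4.6, 1.4) in frame 2.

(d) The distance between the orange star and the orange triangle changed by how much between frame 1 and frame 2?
-2.4

Distance in frame 1: 4.1. Distance in frame 2: 1.7.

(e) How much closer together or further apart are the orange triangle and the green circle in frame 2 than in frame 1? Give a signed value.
+1.1

Distance in frame 1: 2.3. Distance in frame 2: 3.4.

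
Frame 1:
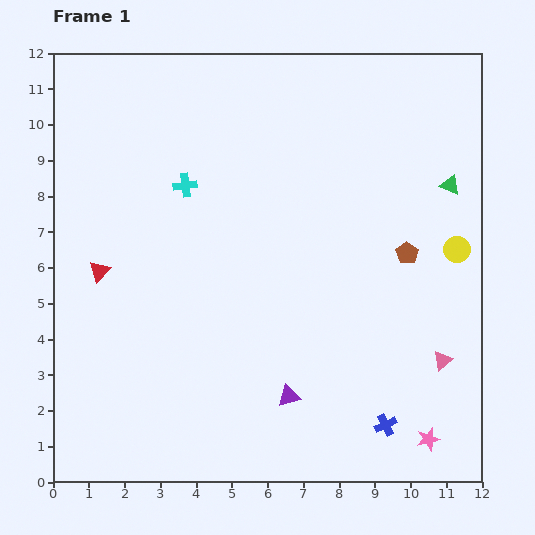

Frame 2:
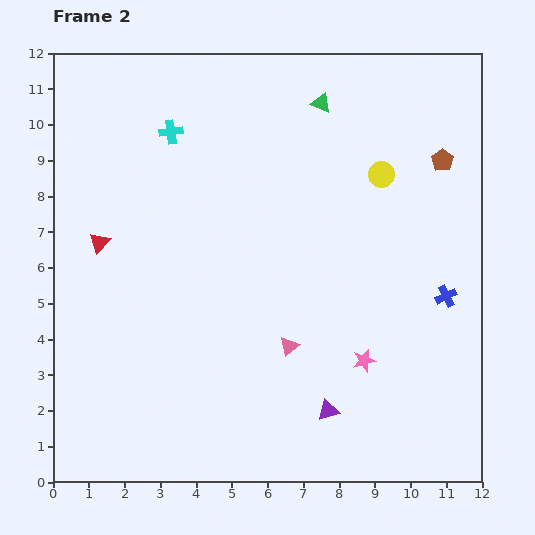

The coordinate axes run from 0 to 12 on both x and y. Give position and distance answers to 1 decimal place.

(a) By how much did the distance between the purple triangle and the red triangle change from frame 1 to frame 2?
+1.5

Distance in frame 1: 6.4. Distance in frame 2: 7.9.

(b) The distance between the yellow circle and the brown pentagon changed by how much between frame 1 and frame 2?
+0.3

Distance in frame 1: 1.4. Distance in frame 2: 1.7.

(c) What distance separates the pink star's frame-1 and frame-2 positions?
2.8

The pink star moved from (10.5, 1.2) to (8.7, 3.4), a distance of √(1.8² + 2.2²) ≈ 2.8.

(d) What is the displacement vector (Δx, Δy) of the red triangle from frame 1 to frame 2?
(0.0, 0.8)

The red triangle was at (1.3, 5.9) in frame 1 and (1.3, 6.7) in frame 2.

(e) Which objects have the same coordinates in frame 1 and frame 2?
none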